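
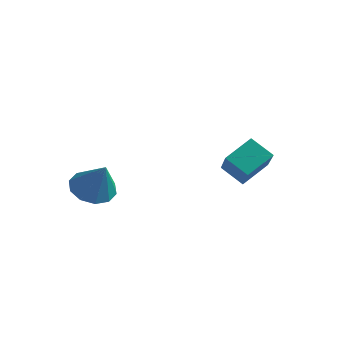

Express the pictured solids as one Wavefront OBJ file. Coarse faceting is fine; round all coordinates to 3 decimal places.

v -2.054 -1.121 0.997
v -1.305 -0.488 0.62
v -1.046 -1.379 2.563
v -1.728 -0.124 0.952
v -2.275 -0.14 1.301
v -2.737 -0.531 1.534
v -2.938 -1.148 1.562
v -2.802 -1.753 1.374
v -2.38 -2.118 1.042
v -1.833 -2.101 0.693
v -1.37 -1.71 0.46
v -1.169 -1.094 0.432
v 2.412 3.225 1.013
v 1.4 3.017 1.751
v 2.752 4.463 1.828
v 1.739 4.255 2.566
v 3.641 2.005 2.354
v 2.628 1.797 3.092
v 3.98 3.243 3.169
v 2.968 3.035 3.907
f 2 1 4
f 2 4 3
f 4 1 5
f 4 5 3
f 5 1 6
f 5 6 3
f 6 1 7
f 6 7 3
f 7 1 8
f 7 8 3
f 8 1 9
f 8 9 3
f 9 1 10
f 9 10 3
f 10 1 11
f 10 11 3
f 11 1 12
f 11 12 3
f 12 1 2
f 12 2 3
f 14 16 13
f 17 14 13
f 13 16 15
f 15 17 13
f 14 20 16
f 18 14 17
f 18 20 14
f 16 20 15
f 19 17 15
f 15 20 19
f 19 18 17
f 20 18 19



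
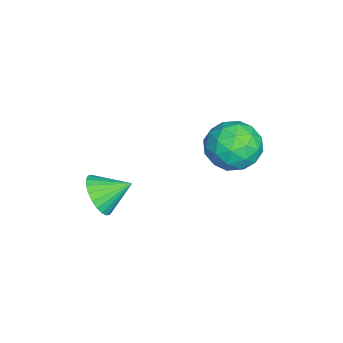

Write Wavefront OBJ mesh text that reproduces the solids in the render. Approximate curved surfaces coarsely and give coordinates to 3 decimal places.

v 2.812 -3.877 -3.141
v 3.429 -4.143 -2.497
v 2.628 -2.703 -2.479
v 3.644 -3.975 -2.736
v 3.732 -3.791 -3.037
v 3.68 -3.621 -3.353
v 3.497 -3.49 -3.637
v 3.208 -3.418 -3.846
v 2.86 -3.416 -3.947
v 2.504 -3.483 -3.925
v 2.195 -3.611 -3.784
v 1.98 -3.779 -3.545
v 1.892 -3.963 -3.245
v 1.943 -4.133 -2.928
v 2.127 -4.264 -2.644
v 2.415 -4.336 -2.436
v 2.764 -4.339 -2.335
v 3.12 -4.271 -2.356
v -0.95 1.149 -2.451
v 0.063 1.74 -2.341
v -0.043 -0.48 -2.059
v 0.97 0.111 -1.949
v 0.116 0.252 -1.151
v -0.445 1.259 -1.393
v 0.465 0.001 -3.007
v -0.096 1.008 -3.249
v 0.937 1.03 -2.684
v 0.721 1.186 -1.537
v -0.701 0.074 -2.863
v -0.917 0.23 -1.716
v -0.523 1.588 -2.43
v 0.543 -0.328 -1.97
v 0.041 -0.244 -1.501
v 0.636 0.103 -1.436
v -0.822 1.305 -1.873
v -0.227 1.652 -1.808
v -0.195 0.778 -1.109
v 0.247 -0.392 -2.592
v 0.842 -0.045 -2.527
v -0.616 1.157 -2.964
v -0.021 1.504 -2.899
v 0.215 0.482 -3.291
v 0.586 1.518 -2.567
v 1.119 0.56 -2.337
v 0.823 0.495 -2.959
v 0.493 1.087 -3.101
v 0.459 1.609 -1.893
v 0.992 0.651 -1.663
v 0.49 0.735 -1.194
v 0.161 1.326 -1.336
v 0.973 1.192 -2.095
v -0.972 0.609 -2.737
v -0.439 -0.349 -2.507
v -0.141 -0.066 -3.064
v -0.47 0.525 -3.206
v -1.099 0.7 -2.063
v -0.566 -0.258 -1.833
v -0.473 0.173 -1.299
v -0.803 0.765 -1.441
v -0.953 0.068 -2.305
f 2 1 4
f 2 4 3
f 4 1 5
f 4 5 3
f 5 1 6
f 5 6 3
f 6 1 7
f 6 7 3
f 7 1 8
f 7 8 3
f 8 1 9
f 8 9 3
f 9 1 10
f 9 10 3
f 10 1 11
f 10 11 3
f 11 1 12
f 11 12 3
f 12 1 13
f 12 13 3
f 13 1 14
f 13 14 3
f 14 1 15
f 14 15 3
f 15 1 16
f 15 16 3
f 16 1 17
f 16 17 3
f 17 1 18
f 17 18 3
f 18 1 2
f 18 2 3
f 19 56 35
f 56 30 59
f 35 59 24
f 56 59 35
f 19 35 31
f 35 24 36
f 31 36 20
f 35 36 31
f 19 31 40
f 31 20 41
f 40 41 26
f 31 41 40
f 19 40 52
f 40 26 55
f 52 55 29
f 40 55 52
f 19 52 56
f 52 29 60
f 56 60 30
f 52 60 56
f 20 36 47
f 36 24 50
f 47 50 28
f 36 50 47
f 24 59 37
f 59 30 58
f 37 58 23
f 59 58 37
f 30 60 57
f 60 29 53
f 57 53 21
f 60 53 57
f 29 55 54
f 55 26 42
f 54 42 25
f 55 42 54
f 26 41 46
f 41 20 43
f 46 43 27
f 41 43 46
f 22 48 34
f 48 28 49
f 34 49 23
f 48 49 34
f 22 34 32
f 34 23 33
f 32 33 21
f 34 33 32
f 22 32 39
f 32 21 38
f 39 38 25
f 32 38 39
f 22 39 44
f 39 25 45
f 44 45 27
f 39 45 44
f 22 44 48
f 44 27 51
f 48 51 28
f 44 51 48
f 23 49 37
f 49 28 50
f 37 50 24
f 49 50 37
f 21 33 57
f 33 23 58
f 57 58 30
f 33 58 57
f 25 38 54
f 38 21 53
f 54 53 29
f 38 53 54
f 27 45 46
f 45 25 42
f 46 42 26
f 45 42 46
f 28 51 47
f 51 27 43
f 47 43 20
f 51 43 47



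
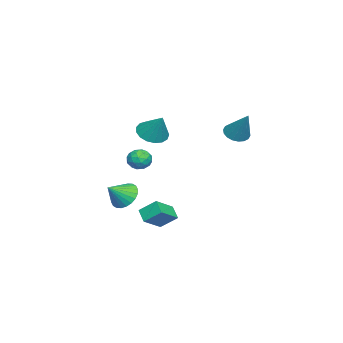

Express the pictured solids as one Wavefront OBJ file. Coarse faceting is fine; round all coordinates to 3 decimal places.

v -4.393 3.498 3.043
v -3.994 4.034 2.536
v -3.407 4.402 4.777
v -4.309 4.218 2.619
v -4.64 4.258 2.787
v -4.923 4.148 3.005
v -5.101 3.909 3.231
v -5.139 3.589 3.42
v -5.029 3.25 3.534
v -4.793 2.961 3.551
v -4.478 2.777 3.467
v -4.146 2.737 3.3
v -3.863 2.847 3.081
v -3.686 3.086 2.856
v -3.648 3.406 2.667
v -3.758 3.745 2.553
v -2.426 -1.22 1.286
v -1.734 -1.079 1.683
v -1.946 -2.361 0.857
v -1.254 -2.22 1.254
v -1.934 -2.373 1.667
v -2.23 -1.668 1.932
v -1.45 -1.772 0.608
v -1.746 -1.067 0.873
v -1.131 -1.42 1.264
v -1.43 -1.791 1.918
v -2.25 -1.649 0.622
v -2.549 -2.02 1.276
v -2.122 -1.049 1.522
v -1.558 -2.391 1.018
v -1.957 -2.481 1.261
v -1.551 -2.398 1.494
v -2.414 -1.396 1.668
v -2.007 -1.312 1.902
v -2.124 -2.073 1.892
v -1.673 -2.128 0.638
v -1.266 -2.044 0.872
v -2.129 -1.042 1.046
v -1.723 -0.959 1.279
v -1.556 -1.367 0.648
v -1.361 -1.166 1.509
v -1.079 -1.837 1.257
v -1.194 -1.574 0.877
v -1.368 -1.159 1.033
v -1.537 -1.385 1.893
v -1.255 -2.056 1.641
v -1.654 -2.146 1.884
v -1.828 -1.731 2.04
v -1.182 -1.585 1.647
v -2.425 -1.384 0.899
v -2.143 -2.055 0.647
v -1.852 -1.709 0.5
v -2.026 -1.294 0.656
v -2.601 -1.603 1.283
v -2.319 -2.274 1.031
v -2.312 -2.281 1.507
v -2.486 -1.866 1.663
v -2.498 -1.855 0.893
v -3.908 -1.506 2.805
v -2.967 -1.595 2.372
v -3.152 -0.674 4.275
v -3.132 -1.155 2.208
v -3.476 -0.796 2.181
v -3.918 -0.599 2.297
v -4.358 -0.61 2.529
v -4.695 -0.827 2.825
v -4.851 -1.199 3.116
v -4.792 -1.641 3.336
v -4.529 -2.053 3.435
v -4.125 -2.339 3.389
v -3.67 -2.435 3.21
v -3.27 -2.318 2.938
v -3.016 -2.015 2.635
v 1.152 -1.741 -0.577
v 1.865 -1.721 -1.277
v 2.068 -2.459 0.337
v 1.937 -1.388 -1.087
v 1.888 -1.109 -0.819
v 1.728 -0.926 -0.514
v 1.48 -0.867 -0.218
v 1.182 -0.941 0.022
v 0.879 -1.136 0.172
v 0.618 -1.424 0.207
v 0.438 -1.76 0.124
v 0.367 -2.093 -0.067
v 0.415 -2.372 -0.335
v 0.576 -2.556 -0.64
v 0.824 -2.615 -0.935
v 1.122 -2.541 -1.176
v 1.424 -2.345 -1.325
v 1.685 -2.057 -1.361
v 2.605 0.485 -1.371
v 2.575 1.481 -0.584
v 3.233 0.954 -1.942
v 3.203 1.951 -1.155
v 3.817 -0.131 -0.545
v 3.787 0.866 0.242
v 4.445 0.339 -1.116
v 4.415 1.335 -0.329
f 2 1 4
f 2 4 3
f 4 1 5
f 4 5 3
f 5 1 6
f 5 6 3
f 6 1 7
f 6 7 3
f 7 1 8
f 7 8 3
f 8 1 9
f 8 9 3
f 9 1 10
f 9 10 3
f 10 1 11
f 10 11 3
f 11 1 12
f 11 12 3
f 12 1 13
f 12 13 3
f 13 1 14
f 13 14 3
f 14 1 15
f 14 15 3
f 15 1 16
f 15 16 3
f 16 1 2
f 16 2 3
f 17 54 33
f 54 28 57
f 33 57 22
f 54 57 33
f 17 33 29
f 33 22 34
f 29 34 18
f 33 34 29
f 17 29 38
f 29 18 39
f 38 39 24
f 29 39 38
f 17 38 50
f 38 24 53
f 50 53 27
f 38 53 50
f 17 50 54
f 50 27 58
f 54 58 28
f 50 58 54
f 18 34 45
f 34 22 48
f 45 48 26
f 34 48 45
f 22 57 35
f 57 28 56
f 35 56 21
f 57 56 35
f 28 58 55
f 58 27 51
f 55 51 19
f 58 51 55
f 27 53 52
f 53 24 40
f 52 40 23
f 53 40 52
f 24 39 44
f 39 18 41
f 44 41 25
f 39 41 44
f 20 46 32
f 46 26 47
f 32 47 21
f 46 47 32
f 20 32 30
f 32 21 31
f 30 31 19
f 32 31 30
f 20 30 37
f 30 19 36
f 37 36 23
f 30 36 37
f 20 37 42
f 37 23 43
f 42 43 25
f 37 43 42
f 20 42 46
f 42 25 49
f 46 49 26
f 42 49 46
f 21 47 35
f 47 26 48
f 35 48 22
f 47 48 35
f 19 31 55
f 31 21 56
f 55 56 28
f 31 56 55
f 23 36 52
f 36 19 51
f 52 51 27
f 36 51 52
f 25 43 44
f 43 23 40
f 44 40 24
f 43 40 44
f 26 49 45
f 49 25 41
f 45 41 18
f 49 41 45
f 60 59 62
f 60 62 61
f 62 59 63
f 62 63 61
f 63 59 64
f 63 64 61
f 64 59 65
f 64 65 61
f 65 59 66
f 65 66 61
f 66 59 67
f 66 67 61
f 67 59 68
f 67 68 61
f 68 59 69
f 68 69 61
f 69 59 70
f 69 70 61
f 70 59 71
f 70 71 61
f 71 59 72
f 71 72 61
f 72 59 73
f 72 73 61
f 73 59 60
f 73 60 61
f 75 74 77
f 75 77 76
f 77 74 78
f 77 78 76
f 78 74 79
f 78 79 76
f 79 74 80
f 79 80 76
f 80 74 81
f 80 81 76
f 81 74 82
f 81 82 76
f 82 74 83
f 82 83 76
f 83 74 84
f 83 84 76
f 84 74 85
f 84 85 76
f 85 74 86
f 85 86 76
f 86 74 87
f 86 87 76
f 87 74 88
f 87 88 76
f 88 74 89
f 88 89 76
f 89 74 90
f 89 90 76
f 90 74 91
f 90 91 76
f 91 74 75
f 91 75 76
f 93 95 92
f 96 93 92
f 92 95 94
f 94 96 92
f 93 99 95
f 97 93 96
f 97 99 93
f 95 99 94
f 98 96 94
f 94 99 98
f 98 97 96
f 99 97 98



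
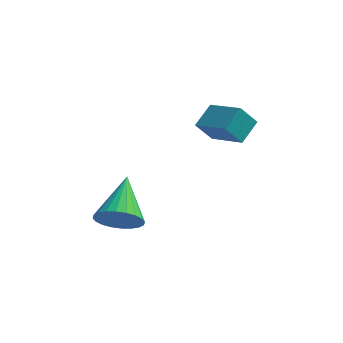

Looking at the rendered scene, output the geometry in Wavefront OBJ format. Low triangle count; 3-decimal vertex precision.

v 3.4 2.712 3.017
v 3.787 3.646 3.545
v 2.103 3.625 2.352
v 2.489 4.558 2.88
v 3.991 2.942 2.18
v 4.377 3.875 2.708
v 2.693 3.854 1.515
v 3.08 4.788 2.043
v -0.317 1.435 -1.79
v 0.048 1.87 -2.589
v -0.443 3.345 -0.81
v -0.327 1.883 -2.662
v -0.7 1.827 -2.603
v -1.015 1.712 -2.419
v -1.224 1.555 -2.14
v -1.295 1.38 -1.808
v -1.217 1.213 -1.473
v -1.001 1.08 -1.186
v -0.682 1.001 -0.992
v -0.307 0.988 -0.918
v 0.067 1.044 -0.978
v 0.382 1.159 -1.161
v 0.591 1.316 -1.441
v 0.662 1.491 -1.773
v 0.583 1.658 -2.108
v 0.368 1.791 -2.395
f 2 4 1
f 5 2 1
f 1 4 3
f 3 5 1
f 2 8 4
f 6 2 5
f 6 8 2
f 4 8 3
f 7 5 3
f 3 8 7
f 7 6 5
f 8 6 7
f 10 9 12
f 10 12 11
f 12 9 13
f 12 13 11
f 13 9 14
f 13 14 11
f 14 9 15
f 14 15 11
f 15 9 16
f 15 16 11
f 16 9 17
f 16 17 11
f 17 9 18
f 17 18 11
f 18 9 19
f 18 19 11
f 19 9 20
f 19 20 11
f 20 9 21
f 20 21 11
f 21 9 22
f 21 22 11
f 22 9 23
f 22 23 11
f 23 9 24
f 23 24 11
f 24 9 25
f 24 25 11
f 25 9 26
f 25 26 11
f 26 9 10
f 26 10 11



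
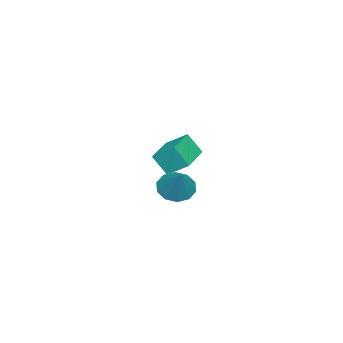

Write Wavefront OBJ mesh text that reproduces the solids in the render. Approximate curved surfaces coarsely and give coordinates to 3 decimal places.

v 1.604 3.697 0.017
v 2.24 3.488 -0.384
v 2.456 4.203 1.103
v 2.128 3.94 -0.507
v 1.816 4.3 -0.43
v 1.423 4.429 -0.182
v 1.1 4.279 0.142
v 0.969 3.906 0.418
v 1.08 3.454 0.541
v 1.392 3.094 0.464
v 1.785 2.965 0.216
v 2.108 3.115 -0.108
v -4.063 1.071 -0.381
v -4.103 2.005 0.255
v -4.105 1.706 -1.315
v -4.145 2.639 -0.679
v -2.275 1.161 -0.401
v -2.315 2.094 0.235
v -2.317 1.795 -1.335
v -2.357 2.729 -0.699
f 2 1 4
f 2 4 3
f 4 1 5
f 4 5 3
f 5 1 6
f 5 6 3
f 6 1 7
f 6 7 3
f 7 1 8
f 7 8 3
f 8 1 9
f 8 9 3
f 9 1 10
f 9 10 3
f 10 1 11
f 10 11 3
f 11 1 12
f 11 12 3
f 12 1 2
f 12 2 3
f 14 16 13
f 17 14 13
f 13 16 15
f 15 17 13
f 14 20 16
f 18 14 17
f 18 20 14
f 16 20 15
f 19 17 15
f 15 20 19
f 19 18 17
f 20 18 19



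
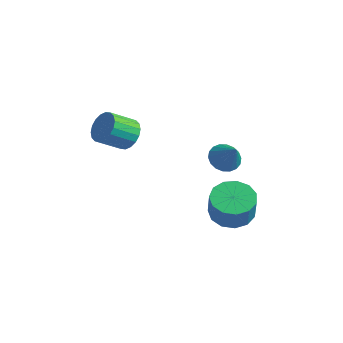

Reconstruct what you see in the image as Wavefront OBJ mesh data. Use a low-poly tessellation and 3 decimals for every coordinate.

v 0.774 -0.251 2.153
v 1.372 0.148 1.78
v 1.666 -0.529 3.287
v 1.209 0.407 1.971
v 0.961 0.536 2.198
v 0.675 0.508 2.416
v 0.409 0.33 2.582
v 0.215 0.037 2.663
v 0.132 -0.313 2.643
v 0.176 -0.651 2.525
v 0.338 -0.91 2.334
v 0.587 -1.038 2.107
v 0.873 -1.011 1.889
v 1.139 -0.833 1.723
v 1.333 -0.54 1.642
v 1.416 -0.19 1.663
v -3.406 -2.177 2.841
v -3.047 -2.776 2.306
v -3.615 -3.882 3.163
v -3.974 -3.283 3.699
v -2.765 -2.716 2.571
v -3.333 -3.822 3.428
v -2.61 -2.549 2.889
v -3.178 -3.655 3.746
v -2.612 -2.308 3.198
v -3.18 -3.414 4.055
v -2.772 -2.041 3.437
v -3.34 -3.147 4.294
v -3.057 -1.802 3.557
v -3.625 -2.908 4.414
v -3.412 -1.636 3.536
v -3.98 -2.742 4.393
v -3.765 -1.578 3.377
v -4.333 -2.684 4.234
v -4.047 -1.638 3.112
v -4.615 -2.744 3.969
v -4.202 -1.805 2.794
v -4.77 -2.911 3.651
v -4.2 -2.046 2.485
v -4.768 -3.152 3.342
v -4.04 -2.313 2.246
v -4.608 -3.419 3.103
v -3.755 -2.552 2.126
v -4.323 -3.658 2.983
v -3.4 -2.718 2.147
v -3.968 -3.824 3.004
v 1.497 -0.569 -1.053
v 2.124 0.332 -0.983
v 2.49 -0.03 0.383
v 1.863 -0.931 0.313
v 1.559 0.497 -0.788
v 1.925 0.135 0.579
v 0.974 0.323 -0.677
v 1.341 -0.039 0.689
v 0.556 -0.134 -0.685
v 0.922 -0.496 0.681
v 0.436 -0.729 -0.811
v 0.802 -1.091 0.555
v 0.653 -1.274 -1.013
v 1.019 -1.635 0.353
v 1.138 -1.594 -1.228
v 1.504 -1.956 0.138
v 1.737 -1.589 -1.388
v 2.103 -1.951 -0.021
v 2.259 -1.261 -1.441
v 2.626 -1.622 -0.075
v 2.54 -0.712 -1.371
v 2.907 -1.074 -0.005
v 2.489 -0.119 -1.2
v 2.856 -0.48 0.166
f 2 1 4
f 2 4 3
f 4 1 5
f 4 5 3
f 5 1 6
f 5 6 3
f 6 1 7
f 6 7 3
f 7 1 8
f 7 8 3
f 8 1 9
f 8 9 3
f 9 1 10
f 9 10 3
f 10 1 11
f 10 11 3
f 11 1 12
f 11 12 3
f 12 1 13
f 12 13 3
f 13 1 14
f 13 14 3
f 14 1 15
f 14 15 3
f 15 1 16
f 15 16 3
f 16 1 2
f 16 2 3
f 18 17 21
f 18 21 19
f 19 21 22
f 19 22 20
f 21 17 23
f 21 23 22
f 22 23 24
f 22 24 20
f 23 17 25
f 23 25 24
f 24 25 26
f 24 26 20
f 25 17 27
f 25 27 26
f 26 27 28
f 26 28 20
f 27 17 29
f 27 29 28
f 28 29 30
f 28 30 20
f 29 17 31
f 29 31 30
f 30 31 32
f 30 32 20
f 31 17 33
f 31 33 32
f 32 33 34
f 32 34 20
f 33 17 35
f 33 35 34
f 34 35 36
f 34 36 20
f 35 17 37
f 35 37 36
f 36 37 38
f 36 38 20
f 37 17 39
f 37 39 38
f 38 39 40
f 38 40 20
f 39 17 41
f 39 41 40
f 40 41 42
f 40 42 20
f 41 17 43
f 41 43 42
f 42 43 44
f 42 44 20
f 43 17 45
f 43 45 44
f 44 45 46
f 44 46 20
f 45 17 18
f 45 18 46
f 46 18 19
f 46 19 20
f 48 47 51
f 48 51 49
f 49 51 52
f 49 52 50
f 51 47 53
f 51 53 52
f 52 53 54
f 52 54 50
f 53 47 55
f 53 55 54
f 54 55 56
f 54 56 50
f 55 47 57
f 55 57 56
f 56 57 58
f 56 58 50
f 57 47 59
f 57 59 58
f 58 59 60
f 58 60 50
f 59 47 61
f 59 61 60
f 60 61 62
f 60 62 50
f 61 47 63
f 61 63 62
f 62 63 64
f 62 64 50
f 63 47 65
f 63 65 64
f 64 65 66
f 64 66 50
f 65 47 67
f 65 67 66
f 66 67 68
f 66 68 50
f 67 47 69
f 67 69 68
f 68 69 70
f 68 70 50
f 69 47 48
f 69 48 70
f 70 48 49
f 70 49 50



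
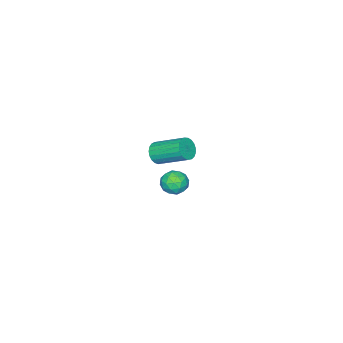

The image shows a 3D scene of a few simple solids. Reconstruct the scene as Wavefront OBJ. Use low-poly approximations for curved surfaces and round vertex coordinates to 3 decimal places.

v 0.227 -1.614 -1.612
v 0.69 -2.133 -1.723
v -0.53 -2.147 -2.277
v -0.067 -2.666 -2.388
v -0.357 -2.583 -1.751
v 0.111 -2.254 -1.34
v 0.049 -2.026 -2.66
v 0.517 -1.697 -2.249
v 0.58 -2.388 -2.371
v 0.33 -2.732 -1.81
v -0.17 -1.548 -2.19
v -0.42 -1.892 -1.629
v 0.525 -1.827 -1.609
v -0.365 -2.453 -2.391
v -0.535 -2.405 -2.017
v -0.263 -2.71 -2.082
v 0.185 -1.898 -1.384
v 0.457 -2.203 -1.45
v -0.158 -2.467 -1.466
v -0.297 -2.077 -2.55
v -0.025 -2.382 -2.616
v 0.423 -1.57 -1.918
v 0.695 -1.875 -1.983
v 0.318 -1.813 -2.534
v 0.733 -2.281 -2.055
v 0.288 -2.595 -2.446
v 0.356 -2.219 -2.606
v 0.631 -2.025 -2.364
v 0.585 -2.484 -1.725
v 0.14 -2.797 -2.116
v -0.03 -2.748 -1.742
v 0.245 -2.555 -1.5
v 0.521 -2.633 -2.106
v 0.02 -1.483 -1.884
v -0.425 -1.796 -2.275
v -0.085 -1.725 -2.5
v 0.19 -1.532 -2.258
v -0.128 -1.685 -1.554
v -0.573 -1.999 -1.945
v -0.471 -2.255 -1.636
v -0.196 -2.061 -1.394
v -0.361 -1.647 -1.894
v 3.965 -0.011 3.341
v 4.241 -0.209 3.798
v 3.971 1.174 4.557
v 3.695 1.371 4.099
v 4.416 -0.107 3.675
v 4.146 1.275 4.434
v 4.513 0.011 3.494
v 4.243 1.394 4.253
v 4.516 0.126 3.287
v 4.246 1.508 4.046
v 4.423 0.217 3.089
v 4.153 1.599 3.848
v 4.251 0.268 2.934
v 3.981 1.65 3.693
v 4.029 0.271 2.849
v 3.759 1.653 3.608
v 3.797 0.225 2.85
v 3.527 1.608 3.609
v 3.593 0.139 2.935
v 3.323 1.521 3.694
v 3.454 0.026 3.091
v 3.184 1.409 3.85
v 3.403 -0.093 3.289
v 3.133 1.29 4.048
v 3.45 -0.198 3.497
v 3.179 1.185 4.256
v 3.585 -0.27 3.677
v 3.315 1.112 4.436
v 3.786 -0.298 3.799
v 3.516 1.084 4.558
v 4.018 -0.276 3.842
v 3.748 1.106 4.601
f 1 38 17
f 38 12 41
f 17 41 6
f 38 41 17
f 1 17 13
f 17 6 18
f 13 18 2
f 17 18 13
f 1 13 22
f 13 2 23
f 22 23 8
f 13 23 22
f 1 22 34
f 22 8 37
f 34 37 11
f 22 37 34
f 1 34 38
f 34 11 42
f 38 42 12
f 34 42 38
f 2 18 29
f 18 6 32
f 29 32 10
f 18 32 29
f 6 41 19
f 41 12 40
f 19 40 5
f 41 40 19
f 12 42 39
f 42 11 35
f 39 35 3
f 42 35 39
f 11 37 36
f 37 8 24
f 36 24 7
f 37 24 36
f 8 23 28
f 23 2 25
f 28 25 9
f 23 25 28
f 4 30 16
f 30 10 31
f 16 31 5
f 30 31 16
f 4 16 14
f 16 5 15
f 14 15 3
f 16 15 14
f 4 14 21
f 14 3 20
f 21 20 7
f 14 20 21
f 4 21 26
f 21 7 27
f 26 27 9
f 21 27 26
f 4 26 30
f 26 9 33
f 30 33 10
f 26 33 30
f 5 31 19
f 31 10 32
f 19 32 6
f 31 32 19
f 3 15 39
f 15 5 40
f 39 40 12
f 15 40 39
f 7 20 36
f 20 3 35
f 36 35 11
f 20 35 36
f 9 27 28
f 27 7 24
f 28 24 8
f 27 24 28
f 10 33 29
f 33 9 25
f 29 25 2
f 33 25 29
f 44 43 47
f 44 47 45
f 45 47 48
f 45 48 46
f 47 43 49
f 47 49 48
f 48 49 50
f 48 50 46
f 49 43 51
f 49 51 50
f 50 51 52
f 50 52 46
f 51 43 53
f 51 53 52
f 52 53 54
f 52 54 46
f 53 43 55
f 53 55 54
f 54 55 56
f 54 56 46
f 55 43 57
f 55 57 56
f 56 57 58
f 56 58 46
f 57 43 59
f 57 59 58
f 58 59 60
f 58 60 46
f 59 43 61
f 59 61 60
f 60 61 62
f 60 62 46
f 61 43 63
f 61 63 62
f 62 63 64
f 62 64 46
f 63 43 65
f 63 65 64
f 64 65 66
f 64 66 46
f 65 43 67
f 65 67 66
f 66 67 68
f 66 68 46
f 67 43 69
f 67 69 68
f 68 69 70
f 68 70 46
f 69 43 71
f 69 71 70
f 70 71 72
f 70 72 46
f 71 43 73
f 71 73 72
f 72 73 74
f 72 74 46
f 73 43 44
f 73 44 74
f 74 44 45
f 74 45 46



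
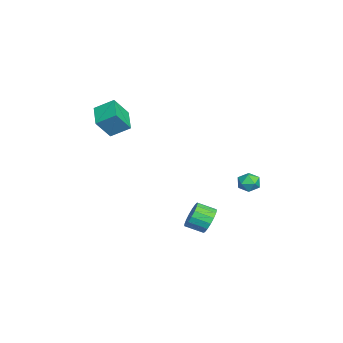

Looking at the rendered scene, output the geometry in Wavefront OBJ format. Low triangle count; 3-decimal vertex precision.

v 2.214 3.83 -0.825
v 2.592 4.343 -0.894
v 2.748 3.337 -1.566
v 3.126 3.85 -1.635
v 3.158 3.497 -1.1
v 2.828 3.802 -0.642
v 2.512 3.878 -1.818
v 2.182 4.183 -1.36
v 2.777 4.373 -1.507
v 3.176 4.138 -1.063
v 2.164 3.542 -1.397
v 2.563 3.307 -0.953
v 0.877 -3.777 2.805
v 0.92 -2.774 3.407
v 0.409 -3.116 1.738
v 0.452 -2.113 2.339
v 2.188 -3.567 2.361
v 2.231 -2.564 2.962
v 1.72 -2.906 1.293
v 1.763 -1.903 1.895
v 2.786 1.996 -3.906
v 3.11 1.689 -4.558
v 3.057 0.757 -4.146
v 2.734 1.064 -3.494
v 3.407 1.769 -4.339
v 3.354 0.838 -3.927
v 3.562 1.901 -4.02
v 3.51 0.97 -3.608
v 3.54 2.055 -3.676
v 3.487 1.123 -3.263
v 3.345 2.195 -3.384
v 3.292 1.264 -2.972
v 3.021 2.29 -3.211
v 2.969 1.358 -2.799
v 2.645 2.317 -3.198
v 2.592 1.385 -2.786
v 2.3 2.271 -3.347
v 2.247 1.339 -2.935
v 2.067 2.161 -3.624
v 2.014 1.23 -3.212
v 1.999 2.014 -3.966
v 1.946 1.082 -3.554
v 2.111 1.863 -4.294
v 2.058 0.931 -3.882
v 2.378 1.742 -4.533
v 2.325 0.81 -4.121
v 2.739 1.679 -4.628
v 2.686 0.747 -4.216
f 1 12 6
f 1 6 2
f 1 2 8
f 1 8 11
f 1 11 12
f 2 6 10
f 6 12 5
f 12 11 3
f 11 8 7
f 8 2 9
f 4 10 5
f 4 5 3
f 4 3 7
f 4 7 9
f 4 9 10
f 5 10 6
f 3 5 12
f 7 3 11
f 9 7 8
f 10 9 2
f 14 16 13
f 17 14 13
f 13 16 15
f 15 17 13
f 14 20 16
f 18 14 17
f 18 20 14
f 16 20 15
f 19 17 15
f 15 20 19
f 19 18 17
f 20 18 19
f 22 21 25
f 22 25 23
f 23 25 26
f 23 26 24
f 25 21 27
f 25 27 26
f 26 27 28
f 26 28 24
f 27 21 29
f 27 29 28
f 28 29 30
f 28 30 24
f 29 21 31
f 29 31 30
f 30 31 32
f 30 32 24
f 31 21 33
f 31 33 32
f 32 33 34
f 32 34 24
f 33 21 35
f 33 35 34
f 34 35 36
f 34 36 24
f 35 21 37
f 35 37 36
f 36 37 38
f 36 38 24
f 37 21 39
f 37 39 38
f 38 39 40
f 38 40 24
f 39 21 41
f 39 41 40
f 40 41 42
f 40 42 24
f 41 21 43
f 41 43 42
f 42 43 44
f 42 44 24
f 43 21 45
f 43 45 44
f 44 45 46
f 44 46 24
f 45 21 47
f 45 47 46
f 46 47 48
f 46 48 24
f 47 21 22
f 47 22 48
f 48 22 23
f 48 23 24



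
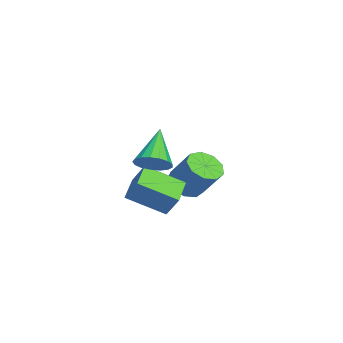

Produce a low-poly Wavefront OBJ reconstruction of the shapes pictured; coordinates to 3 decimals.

v 3.762 1.178 -1.86
v 3.701 -0.309 -1.059
v 2.592 1.41 -1.519
v 2.531 -0.077 -0.718
v 4.109 1.637 -0.982
v 4.048 0.15 -0.181
v 2.939 1.869 -0.641
v 2.878 0.382 0.16
v -1.366 1.811 -2.729
v -0.725 1.299 -2.732
v -0.114 2.057 -1.475
v -0.754 2.569 -1.471
v -0.616 1.746 -3.054
v -0.004 2.503 -1.797
v -0.858 2.222 -3.224
v -0.246 2.98 -1.967
v -1.337 2.507 -3.162
v -0.726 3.264 -1.905
v -1.83 2.466 -2.897
v -1.218 3.223 -1.64
v -2.106 2.118 -2.554
v -1.494 2.876 -1.297
v -2.035 1.627 -2.292
v -1.424 2.385 -1.035
v -1.651 1.222 -2.235
v -1.04 1.98 -0.978
v -1.134 1.093 -2.408
v -0.522 1.85 -1.151
v 3.518 0.694 0.559
v 4.002 0.959 1.037
v 2.222 0.926 1.741
v 3.893 1.241 0.862
v 3.699 1.398 0.618
v 3.463 1.394 0.36
v 3.24 1.229 0.148
v 3.08 0.942 0.03
v 3.021 0.597 0.033
v 3.076 0.275 0.156
v 3.232 0.049 0.372
v 3.453 -0.03 0.63
v 3.69 0.057 0.872
v 3.887 0.29 1.042
v 4 0.615 1.102
f 2 4 1
f 5 2 1
f 1 4 3
f 3 5 1
f 2 8 4
f 6 2 5
f 6 8 2
f 4 8 3
f 7 5 3
f 3 8 7
f 7 6 5
f 8 6 7
f 10 9 13
f 10 13 11
f 11 13 14
f 11 14 12
f 13 9 15
f 13 15 14
f 14 15 16
f 14 16 12
f 15 9 17
f 15 17 16
f 16 17 18
f 16 18 12
f 17 9 19
f 17 19 18
f 18 19 20
f 18 20 12
f 19 9 21
f 19 21 20
f 20 21 22
f 20 22 12
f 21 9 23
f 21 23 22
f 22 23 24
f 22 24 12
f 23 9 25
f 23 25 24
f 24 25 26
f 24 26 12
f 25 9 27
f 25 27 26
f 26 27 28
f 26 28 12
f 27 9 10
f 27 10 28
f 28 10 11
f 28 11 12
f 30 29 32
f 30 32 31
f 32 29 33
f 32 33 31
f 33 29 34
f 33 34 31
f 34 29 35
f 34 35 31
f 35 29 36
f 35 36 31
f 36 29 37
f 36 37 31
f 37 29 38
f 37 38 31
f 38 29 39
f 38 39 31
f 39 29 40
f 39 40 31
f 40 29 41
f 40 41 31
f 41 29 42
f 41 42 31
f 42 29 43
f 42 43 31
f 43 29 30
f 43 30 31



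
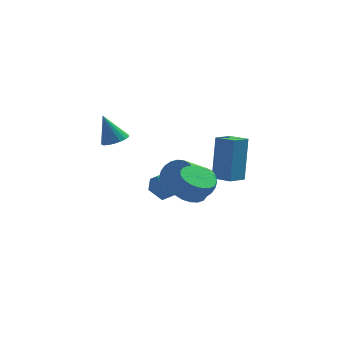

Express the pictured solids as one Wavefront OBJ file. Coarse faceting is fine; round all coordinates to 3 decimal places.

v -1.608 2.09 -2.124
v -1.149 2.644 -1.755
v -1.091 1.156 -1.365
v -0.632 1.71 -0.996
v -1.433 1.709 -0.883
v -1.753 2.286 -1.352
v -0.487 1.514 -1.768
v -0.807 2.091 -2.237
v -0.456 2.289 -1.534
v -1.041 2.409 -0.988
v -1.199 1.391 -2.132
v -1.784 1.511 -1.586
v -2.931 -1.729 3.088
v -2.49 -1.341 3.207
v -3.429 -1.551 4.352
v -2.682 -1.184 3.109
v -2.924 -1.134 3.007
v -3.167 -1.203 2.921
v -3.364 -1.376 2.868
v -3.475 -1.619 2.859
v -3.478 -1.883 2.895
v -3.373 -2.117 2.969
v -3.181 -2.274 3.067
v -2.939 -2.323 3.169
v -2.695 -2.255 3.255
v -2.499 -2.082 3.308
v -2.388 -1.839 3.317
v -2.385 -1.575 3.281
v 0.423 -0.197 -0.191
v 0.933 -0.027 0.442
v 0.007 -1.134 1.484
v -0.503 -1.303 0.851
v 0.705 0.2 0.481
v -0.221 -0.907 1.523
v 0.435 0.367 0.418
v -0.491 -0.74 1.46
v 0.163 0.448 0.262
v -0.763 -0.659 1.305
v -0.07 0.431 0.038
v -0.996 -0.676 1.08
v -0.227 0.318 -0.222
v -1.153 -0.788 0.82
v -0.286 0.127 -0.477
v -1.212 -0.98 0.565
v -0.236 -0.113 -0.688
v -1.162 -1.22 0.354
v -0.087 -0.366 -0.824
v -1.013 -1.473 0.218
v 0.141 -0.593 -0.863
v -0.785 -1.7 0.179
v 0.411 -0.76 -0.8
v -0.515 -1.867 0.242
v 0.683 -0.841 -0.645
v -0.243 -1.948 0.398
v 0.916 -0.824 -0.42
v -0.01 -1.931 0.622
v 1.073 -0.712 -0.16
v 0.147 -1.818 0.882
v 1.132 -0.52 0.095
v 0.206 -1.627 1.137
v 1.082 -0.28 0.306
v 0.156 -1.387 1.348
v 0.898 0.813 -0.434
v 1.033 1.485 1.636
v 1.498 1.55 -0.712
v 1.633 2.222 1.357
v 1.667 0.238 -0.297
v 1.802 0.91 1.772
v 2.267 0.975 -0.576
v 2.402 1.647 1.494
v 0.033 -3.236 1.031
v 0.741 -3.232 0.728
v 1.135 -3.441 1.645
v 0.427 -3.444 1.949
v 0.696 -2.905 0.821
v 1.09 -3.114 1.739
v 0.52 -2.644 0.956
v 0.914 -2.853 1.874
v 0.248 -2.5 1.106
v 0.642 -2.709 2.024
v -0.067 -2.502 1.241
v 0.327 -2.71 2.159
v -0.362 -2.649 1.335
v 0.032 -2.857 2.252
v -0.579 -2.912 1.368
v -0.185 -3.12 2.285
v -0.675 -3.239 1.335
v -0.281 -3.448 2.252
v -0.63 -3.566 1.241
v -0.236 -3.775 2.159
v -0.454 -3.827 1.106
v -0.06 -4.036 2.024
v -0.182 -3.971 0.956
v 0.212 -4.18 1.874
v 0.133 -3.97 0.821
v 0.527 -4.178 1.739
v 0.428 -3.823 0.728
v 0.822 -4.031 1.645
v 0.645 -3.56 0.695
v 1.039 -3.768 1.612
f 1 12 6
f 1 6 2
f 1 2 8
f 1 8 11
f 1 11 12
f 2 6 10
f 6 12 5
f 12 11 3
f 11 8 7
f 8 2 9
f 4 10 5
f 4 5 3
f 4 3 7
f 4 7 9
f 4 9 10
f 5 10 6
f 3 5 12
f 7 3 11
f 9 7 8
f 10 9 2
f 14 13 16
f 14 16 15
f 16 13 17
f 16 17 15
f 17 13 18
f 17 18 15
f 18 13 19
f 18 19 15
f 19 13 20
f 19 20 15
f 20 13 21
f 20 21 15
f 21 13 22
f 21 22 15
f 22 13 23
f 22 23 15
f 23 13 24
f 23 24 15
f 24 13 25
f 24 25 15
f 25 13 26
f 25 26 15
f 26 13 27
f 26 27 15
f 27 13 28
f 27 28 15
f 28 13 14
f 28 14 15
f 30 29 33
f 30 33 31
f 31 33 34
f 31 34 32
f 33 29 35
f 33 35 34
f 34 35 36
f 34 36 32
f 35 29 37
f 35 37 36
f 36 37 38
f 36 38 32
f 37 29 39
f 37 39 38
f 38 39 40
f 38 40 32
f 39 29 41
f 39 41 40
f 40 41 42
f 40 42 32
f 41 29 43
f 41 43 42
f 42 43 44
f 42 44 32
f 43 29 45
f 43 45 44
f 44 45 46
f 44 46 32
f 45 29 47
f 45 47 46
f 46 47 48
f 46 48 32
f 47 29 49
f 47 49 48
f 48 49 50
f 48 50 32
f 49 29 51
f 49 51 50
f 50 51 52
f 50 52 32
f 51 29 53
f 51 53 52
f 52 53 54
f 52 54 32
f 53 29 55
f 53 55 54
f 54 55 56
f 54 56 32
f 55 29 57
f 55 57 56
f 56 57 58
f 56 58 32
f 57 29 59
f 57 59 58
f 58 59 60
f 58 60 32
f 59 29 61
f 59 61 60
f 60 61 62
f 60 62 32
f 61 29 30
f 61 30 62
f 62 30 31
f 62 31 32
f 64 66 63
f 67 64 63
f 63 66 65
f 65 67 63
f 64 70 66
f 68 64 67
f 68 70 64
f 66 70 65
f 69 67 65
f 65 70 69
f 69 68 67
f 70 68 69
f 72 71 75
f 72 75 73
f 73 75 76
f 73 76 74
f 75 71 77
f 75 77 76
f 76 77 78
f 76 78 74
f 77 71 79
f 77 79 78
f 78 79 80
f 78 80 74
f 79 71 81
f 79 81 80
f 80 81 82
f 80 82 74
f 81 71 83
f 81 83 82
f 82 83 84
f 82 84 74
f 83 71 85
f 83 85 84
f 84 85 86
f 84 86 74
f 85 71 87
f 85 87 86
f 86 87 88
f 86 88 74
f 87 71 89
f 87 89 88
f 88 89 90
f 88 90 74
f 89 71 91
f 89 91 90
f 90 91 92
f 90 92 74
f 91 71 93
f 91 93 92
f 92 93 94
f 92 94 74
f 93 71 95
f 93 95 94
f 94 95 96
f 94 96 74
f 95 71 97
f 95 97 96
f 96 97 98
f 96 98 74
f 97 71 99
f 97 99 98
f 98 99 100
f 98 100 74
f 99 71 72
f 99 72 100
f 100 72 73
f 100 73 74



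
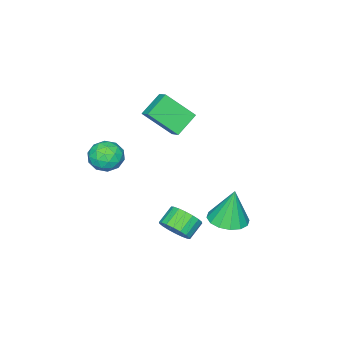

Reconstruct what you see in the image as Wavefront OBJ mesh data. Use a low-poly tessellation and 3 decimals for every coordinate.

v 0.135 -2.981 -0.289
v 0.611 -2.48 -1.024
v 1.549 -3.66 0.164
v 2.025 -3.159 -0.571
v 1.652 -2.658 0.222
v 0.778 -2.238 -0.058
v 1.382 -3.902 -0.802
v 0.508 -3.482 -1.082
v 1.382 -3.049 -1.341
v 1.549 -2.28 -0.709
v 0.611 -3.86 -0.151
v 0.778 -3.091 0.481
v 0.249 -2.671 -0.696
v 1.911 -3.469 -0.164
v 1.692 -3.175 0.302
v 1.972 -2.88 -0.13
v 0.347 -2.529 -0.129
v 0.627 -2.234 -0.561
v 1.238 -2.339 0.171
v 1.533 -3.906 -0.299
v 1.813 -3.611 -0.731
v 0.188 -3.26 -0.73
v 0.468 -2.965 -1.162
v 0.922 -3.801 -1.031
v 0.982 -2.711 -1.315
v 1.813 -3.11 -1.048
v 1.435 -3.547 -1.184
v 0.921 -3.3 -1.348
v 1.08 -2.259 -0.943
v 1.911 -2.658 -0.677
v 1.692 -2.363 -0.211
v 1.178 -2.117 -0.375
v 1.533 -2.593 -1.129
v 0.249 -3.482 -0.183
v 1.08 -3.881 0.083
v 0.982 -4.023 -0.485
v 0.468 -3.777 -0.649
v 0.347 -3.03 0.188
v 1.178 -3.429 0.455
v 1.239 -2.84 0.488
v 0.725 -2.593 0.324
v 0.627 -3.547 0.269
v 1.27 1.509 -3.823
v 1.76 1.847 -3.121
v 0.82 1.869 -2.476
v 0.33 1.531 -3.177
v 1.634 2.185 -3.316
v 0.695 2.207 -2.67
v 1.436 2.389 -3.611
v 0.497 2.411 -2.965
v 1.205 2.418 -3.948
v 0.266 2.44 -3.302
v 0.987 2.268 -4.26
v 0.048 2.29 -3.614
v 0.825 1.967 -4.485
v -0.114 1.989 -3.84
v 0.751 1.576 -4.58
v -0.188 1.598 -3.934
v 0.78 1.171 -4.524
v -0.16 1.193 -3.879
v 0.905 0.833 -4.33
v -0.034 0.855 -3.684
v 1.103 0.629 -4.035
v 0.164 0.651 -3.389
v 1.334 0.6 -3.698
v 0.395 0.622 -3.052
v 1.552 0.75 -3.386
v 0.613 0.772 -2.74
v 1.714 1.051 -3.16
v 0.775 1.073 -2.515
v 1.788 1.442 -3.066
v 0.849 1.464 -2.42
v -0.721 3.31 -3.242
v 0.005 2.529 -3.076
v -0.959 3.53 -1.178
v 0.303 3.002 -3.092
v 0.326 3.557 -3.148
v 0.069 4.047 -3.23
v -0.4 4.339 -3.315
v -0.955 4.356 -3.38
v -1.447 4.092 -3.409
v -1.745 3.619 -3.393
v -1.768 3.063 -3.337
v -1.511 2.574 -3.255
v -1.042 2.282 -3.17
v -0.487 2.265 -3.104
v -3.055 -1.013 1.397
v -2.218 -2.299 2.831
v -2.726 -0.336 1.813
v -1.889 -1.622 3.247
v -1.771 -1.118 0.553
v -0.934 -2.404 1.987
v -1.442 -0.441 0.969
v -0.605 -1.727 2.403
f 1 38 17
f 38 12 41
f 17 41 6
f 38 41 17
f 1 17 13
f 17 6 18
f 13 18 2
f 17 18 13
f 1 13 22
f 13 2 23
f 22 23 8
f 13 23 22
f 1 22 34
f 22 8 37
f 34 37 11
f 22 37 34
f 1 34 38
f 34 11 42
f 38 42 12
f 34 42 38
f 2 18 29
f 18 6 32
f 29 32 10
f 18 32 29
f 6 41 19
f 41 12 40
f 19 40 5
f 41 40 19
f 12 42 39
f 42 11 35
f 39 35 3
f 42 35 39
f 11 37 36
f 37 8 24
f 36 24 7
f 37 24 36
f 8 23 28
f 23 2 25
f 28 25 9
f 23 25 28
f 4 30 16
f 30 10 31
f 16 31 5
f 30 31 16
f 4 16 14
f 16 5 15
f 14 15 3
f 16 15 14
f 4 14 21
f 14 3 20
f 21 20 7
f 14 20 21
f 4 21 26
f 21 7 27
f 26 27 9
f 21 27 26
f 4 26 30
f 26 9 33
f 30 33 10
f 26 33 30
f 5 31 19
f 31 10 32
f 19 32 6
f 31 32 19
f 3 15 39
f 15 5 40
f 39 40 12
f 15 40 39
f 7 20 36
f 20 3 35
f 36 35 11
f 20 35 36
f 9 27 28
f 27 7 24
f 28 24 8
f 27 24 28
f 10 33 29
f 33 9 25
f 29 25 2
f 33 25 29
f 44 43 47
f 44 47 45
f 45 47 48
f 45 48 46
f 47 43 49
f 47 49 48
f 48 49 50
f 48 50 46
f 49 43 51
f 49 51 50
f 50 51 52
f 50 52 46
f 51 43 53
f 51 53 52
f 52 53 54
f 52 54 46
f 53 43 55
f 53 55 54
f 54 55 56
f 54 56 46
f 55 43 57
f 55 57 56
f 56 57 58
f 56 58 46
f 57 43 59
f 57 59 58
f 58 59 60
f 58 60 46
f 59 43 61
f 59 61 60
f 60 61 62
f 60 62 46
f 61 43 63
f 61 63 62
f 62 63 64
f 62 64 46
f 63 43 65
f 63 65 64
f 64 65 66
f 64 66 46
f 65 43 67
f 65 67 66
f 66 67 68
f 66 68 46
f 67 43 69
f 67 69 68
f 68 69 70
f 68 70 46
f 69 43 71
f 69 71 70
f 70 71 72
f 70 72 46
f 71 43 44
f 71 44 72
f 72 44 45
f 72 45 46
f 74 73 76
f 74 76 75
f 76 73 77
f 76 77 75
f 77 73 78
f 77 78 75
f 78 73 79
f 78 79 75
f 79 73 80
f 79 80 75
f 80 73 81
f 80 81 75
f 81 73 82
f 81 82 75
f 82 73 83
f 82 83 75
f 83 73 84
f 83 84 75
f 84 73 85
f 84 85 75
f 85 73 86
f 85 86 75
f 86 73 74
f 86 74 75
f 88 90 87
f 91 88 87
f 87 90 89
f 89 91 87
f 88 94 90
f 92 88 91
f 92 94 88
f 90 94 89
f 93 91 89
f 89 94 93
f 93 92 91
f 94 92 93



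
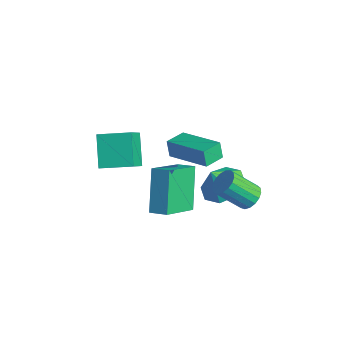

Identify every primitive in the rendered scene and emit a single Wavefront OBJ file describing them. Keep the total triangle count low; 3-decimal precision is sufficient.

v -1.611 -2.61 1.004
v -2.634 -1.947 2.131
v -2.497 -1.504 -0.45
v -3.52 -0.842 0.677
v -0.64 -1.518 1.243
v -1.663 -0.856 2.37
v -1.526 -0.413 -0.211
v -2.549 0.25 0.916
v 0.026 2.792 -2.439
v 1.086 2.683 -2.265
v -0.206 2.288 -1.341
v 0.794 3.408 -1.994
v 0.051 3.771 -1.984
v -0.706 3.561 -2.24
v -1.034 2.901 -2.613
v -0.742 2.176 -2.884
v 0 1.813 -2.894
v 0.758 2.023 -2.637
v -1.208 0.824 -0.037
v -1.488 0.887 0.752
v -1.363 1.834 -0.172
v -1.643 1.896 0.618
v 0.803 1.224 0.642
v 0.523 1.286 1.432
v 0.648 2.233 0.508
v 0.368 2.296 1.297
v 2.763 -3.28 2.17
v 1.792 -2.409 3.765
v 2.393 -1.668 1.064
v 1.422 -0.797 2.658
v 3.478 -2.943 2.422
v 2.507 -2.072 4.016
v 3.108 -1.331 1.315
v 2.137 -0.46 2.91
v 2.243 2.448 -1.171
v 2.61 2.736 -0.704
v 1.904 1.821 0.417
v 1.537 1.532 -0.049
v 2.351 2.917 -0.719
v 1.646 2.002 0.402
v 2.068 2.99 -0.838
v 1.362 2.075 0.283
v 1.824 2.939 -1.033
v 1.119 2.024 0.088
v 1.677 2.775 -1.259
v 0.971 1.86 -0.138
v 1.659 2.537 -1.465
v 0.953 1.622 -0.344
v 1.775 2.278 -1.604
v 1.069 1.363 -0.483
v 1.998 2.057 -1.643
v 1.292 1.142 -0.522
v 2.277 1.926 -1.574
v 1.571 1.011 -0.453
v 2.548 1.915 -1.413
v 1.843 1 -0.292
v 2.75 2.026 -1.196
v 2.044 1.111 -0.075
v 2.835 2.233 -0.973
v 2.129 1.318 0.148
v 2.784 2.489 -0.796
v 2.079 1.574 0.325
f 2 4 1
f 5 2 1
f 1 4 3
f 3 5 1
f 2 8 4
f 6 2 5
f 6 8 2
f 4 8 3
f 7 5 3
f 3 8 7
f 7 6 5
f 8 6 7
f 10 9 12
f 10 12 11
f 12 9 13
f 12 13 11
f 13 9 14
f 13 14 11
f 14 9 15
f 14 15 11
f 15 9 16
f 15 16 11
f 16 9 17
f 16 17 11
f 17 9 18
f 17 18 11
f 18 9 10
f 18 10 11
f 20 22 19
f 23 20 19
f 19 22 21
f 21 23 19
f 20 26 22
f 24 20 23
f 24 26 20
f 22 26 21
f 25 23 21
f 21 26 25
f 25 24 23
f 26 24 25
f 28 30 27
f 31 28 27
f 27 30 29
f 29 31 27
f 28 34 30
f 32 28 31
f 32 34 28
f 30 34 29
f 33 31 29
f 29 34 33
f 33 32 31
f 34 32 33
f 36 35 39
f 36 39 37
f 37 39 40
f 37 40 38
f 39 35 41
f 39 41 40
f 40 41 42
f 40 42 38
f 41 35 43
f 41 43 42
f 42 43 44
f 42 44 38
f 43 35 45
f 43 45 44
f 44 45 46
f 44 46 38
f 45 35 47
f 45 47 46
f 46 47 48
f 46 48 38
f 47 35 49
f 47 49 48
f 48 49 50
f 48 50 38
f 49 35 51
f 49 51 50
f 50 51 52
f 50 52 38
f 51 35 53
f 51 53 52
f 52 53 54
f 52 54 38
f 53 35 55
f 53 55 54
f 54 55 56
f 54 56 38
f 55 35 57
f 55 57 56
f 56 57 58
f 56 58 38
f 57 35 59
f 57 59 58
f 58 59 60
f 58 60 38
f 59 35 61
f 59 61 60
f 60 61 62
f 60 62 38
f 61 35 36
f 61 36 62
f 62 36 37
f 62 37 38



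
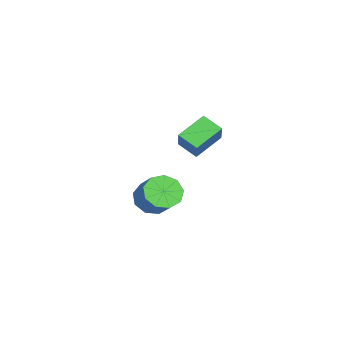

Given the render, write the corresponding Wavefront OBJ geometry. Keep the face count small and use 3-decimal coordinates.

v 2.585 1.815 0.264
v 2.067 0.953 0.802
v 1.627 2.892 1.067
v 1.109 2.03 1.605
v 3.551 1.89 1.315
v 3.033 1.028 1.853
v 2.593 2.967 2.118
v 2.075 2.105 2.656
v -0.858 -0.461 -4.34
v -0.274 -1.28 -4.512
v 0.882 -0.677 -3.451
v 0.298 0.141 -3.28
v -0.118 -0.775 -4.968
v 1.038 -0.173 -3.908
v -0.308 -0.124 -5.131
v 0.847 0.478 -4.07
v -0.756 0.369 -4.923
v 0.4 0.972 -3.863
v -1.251 0.474 -4.443
v -0.095 1.077 -3.383
v -1.562 0.141 -3.915
v -0.407 0.744 -2.854
v -1.544 -0.473 -3.585
v -0.388 0.129 -2.525
v -1.204 -1.083 -3.609
v -0.049 -0.48 -2.549
v -0.703 -1.401 -3.975
v 0.453 -0.799 -2.915
f 2 4 1
f 5 2 1
f 1 4 3
f 3 5 1
f 2 8 4
f 6 2 5
f 6 8 2
f 4 8 3
f 7 5 3
f 3 8 7
f 7 6 5
f 8 6 7
f 10 9 13
f 10 13 11
f 11 13 14
f 11 14 12
f 13 9 15
f 13 15 14
f 14 15 16
f 14 16 12
f 15 9 17
f 15 17 16
f 16 17 18
f 16 18 12
f 17 9 19
f 17 19 18
f 18 19 20
f 18 20 12
f 19 9 21
f 19 21 20
f 20 21 22
f 20 22 12
f 21 9 23
f 21 23 22
f 22 23 24
f 22 24 12
f 23 9 25
f 23 25 24
f 24 25 26
f 24 26 12
f 25 9 27
f 25 27 26
f 26 27 28
f 26 28 12
f 27 9 10
f 27 10 28
f 28 10 11
f 28 11 12



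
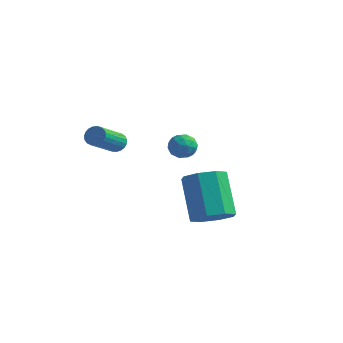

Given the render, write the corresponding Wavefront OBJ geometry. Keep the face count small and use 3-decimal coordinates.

v 2.79 0.539 0.954
v 3.494 0.253 1.524
v 2.513 1.214 3.217
v 1.81 1.501 2.646
v 3.623 0.904 1.229
v 2.642 1.866 2.922
v 3.265 1.342 0.772
v 2.284 2.304 2.465
v 2.628 1.31 0.422
v 1.648 2.271 2.115
v 2.087 0.826 0.383
v 1.106 1.787 2.076
v 1.958 0.174 0.678
v 0.977 1.136 2.371
v 2.316 -0.264 1.135
v 1.335 0.698 2.828
v 2.952 -0.231 1.485
v 1.972 0.73 3.178
v -0.725 4.138 3.143
v -0.088 4.154 2.926
v -0.832 3.126 2.754
v -0.195 3.142 2.537
v -0.326 3.126 3.197
v -0.259 3.751 3.437
v -0.661 3.529 2.243
v -0.594 4.154 2.483
v -0.048 3.777 2.37
v 0.159 3.528 2.96
v -1.079 3.752 2.72
v -0.872 3.503 3.31
v -0.397 4.234 3.069
v -0.523 3.046 2.611
v -0.6 3.036 2.999
v -0.225 3.045 2.872
v -0.498 3.998 3.369
v -0.123 4.007 3.242
v -0.263 3.403 3.401
v -0.797 3.273 2.438
v -0.422 3.282 2.311
v -0.695 4.235 2.808
v -0.32 4.244 2.681
v -0.657 3.877 2.279
v 0.001 4.023 2.614
v -0.062 3.428 2.385
v -0.336 3.655 2.212
v -0.297 4.023 2.354
v 0.122 3.876 2.961
v 0.059 3.282 2.732
v -0.017 3.272 3.12
v 0.022 3.64 3.261
v 0.146 3.655 2.634
v -0.979 3.998 2.948
v -1.042 3.404 2.719
v -0.942 3.64 2.419
v -0.903 4.008 2.56
v -0.858 3.852 3.295
v -0.921 3.257 3.066
v -0.623 3.257 3.326
v -0.584 3.625 3.468
v -1.066 3.625 3.046
v -2.627 1.926 3.239
v -2.436 1.658 2.85
v -2.502 0.186 3.831
v -2.693 0.454 4.221
v -2.261 1.718 2.952
v -2.326 0.246 3.933
v -2.148 1.814 3.104
v -2.214 0.343 4.085
v -2.119 1.93 3.279
v -2.184 0.458 4.261
v -2.177 2.045 3.448
v -2.243 0.573 4.429
v -2.314 2.139 3.58
v -2.379 0.667 4.561
v -2.504 2.197 3.654
v -2.57 0.725 4.635
v -2.716 2.207 3.655
v -2.781 0.736 4.637
v -2.912 2.169 3.585
v -2.978 0.698 4.567
v -3.059 2.089 3.455
v -3.125 0.617 4.437
v -3.132 1.981 3.288
v -3.197 0.509 4.269
v -3.117 1.863 3.112
v -3.183 0.391 4.094
v -3.018 1.756 2.959
v -3.083 0.284 3.94
v -2.851 1.678 2.853
v -2.916 0.207 3.835
v -2.645 1.644 2.815
v -2.71 0.172 3.796
f 2 1 5
f 2 5 3
f 3 5 6
f 3 6 4
f 5 1 7
f 5 7 6
f 6 7 8
f 6 8 4
f 7 1 9
f 7 9 8
f 8 9 10
f 8 10 4
f 9 1 11
f 9 11 10
f 10 11 12
f 10 12 4
f 11 1 13
f 11 13 12
f 12 13 14
f 12 14 4
f 13 1 15
f 13 15 14
f 14 15 16
f 14 16 4
f 15 1 17
f 15 17 16
f 16 17 18
f 16 18 4
f 17 1 2
f 17 2 18
f 18 2 3
f 18 3 4
f 19 56 35
f 56 30 59
f 35 59 24
f 56 59 35
f 19 35 31
f 35 24 36
f 31 36 20
f 35 36 31
f 19 31 40
f 31 20 41
f 40 41 26
f 31 41 40
f 19 40 52
f 40 26 55
f 52 55 29
f 40 55 52
f 19 52 56
f 52 29 60
f 56 60 30
f 52 60 56
f 20 36 47
f 36 24 50
f 47 50 28
f 36 50 47
f 24 59 37
f 59 30 58
f 37 58 23
f 59 58 37
f 30 60 57
f 60 29 53
f 57 53 21
f 60 53 57
f 29 55 54
f 55 26 42
f 54 42 25
f 55 42 54
f 26 41 46
f 41 20 43
f 46 43 27
f 41 43 46
f 22 48 34
f 48 28 49
f 34 49 23
f 48 49 34
f 22 34 32
f 34 23 33
f 32 33 21
f 34 33 32
f 22 32 39
f 32 21 38
f 39 38 25
f 32 38 39
f 22 39 44
f 39 25 45
f 44 45 27
f 39 45 44
f 22 44 48
f 44 27 51
f 48 51 28
f 44 51 48
f 23 49 37
f 49 28 50
f 37 50 24
f 49 50 37
f 21 33 57
f 33 23 58
f 57 58 30
f 33 58 57
f 25 38 54
f 38 21 53
f 54 53 29
f 38 53 54
f 27 45 46
f 45 25 42
f 46 42 26
f 45 42 46
f 28 51 47
f 51 27 43
f 47 43 20
f 51 43 47
f 62 61 65
f 62 65 63
f 63 65 66
f 63 66 64
f 65 61 67
f 65 67 66
f 66 67 68
f 66 68 64
f 67 61 69
f 67 69 68
f 68 69 70
f 68 70 64
f 69 61 71
f 69 71 70
f 70 71 72
f 70 72 64
f 71 61 73
f 71 73 72
f 72 73 74
f 72 74 64
f 73 61 75
f 73 75 74
f 74 75 76
f 74 76 64
f 75 61 77
f 75 77 76
f 76 77 78
f 76 78 64
f 77 61 79
f 77 79 78
f 78 79 80
f 78 80 64
f 79 61 81
f 79 81 80
f 80 81 82
f 80 82 64
f 81 61 83
f 81 83 82
f 82 83 84
f 82 84 64
f 83 61 85
f 83 85 84
f 84 85 86
f 84 86 64
f 85 61 87
f 85 87 86
f 86 87 88
f 86 88 64
f 87 61 89
f 87 89 88
f 88 89 90
f 88 90 64
f 89 61 91
f 89 91 90
f 90 91 92
f 90 92 64
f 91 61 62
f 91 62 92
f 92 62 63
f 92 63 64



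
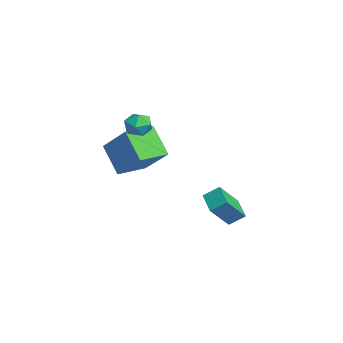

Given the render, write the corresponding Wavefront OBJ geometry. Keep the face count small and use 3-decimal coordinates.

v 0.339 -1.078 -0.763
v -0.57 -1.482 0.426
v -0.204 0.124 -0.77
v -1.114 -0.28 0.419
v 1.734 -0.44 0.521
v 0.824 -0.844 1.71
v 1.19 0.762 0.514
v 0.281 0.358 1.703
v 1.001 0.165 1.847
v 1.454 -0.263 1.697
v 0.606 -0.497 2.543
v 1.059 -0.925 2.393
v 1.217 -0.385 2.7
v 1.462 0.024 2.271
v 0.598 -0.784 1.969
v 0.843 -0.375 1.54
v 1.205 -0.85 1.773
v 1.588 -0.603 2.225
v 0.472 -0.157 2.015
v 0.855 0.09 2.467
v -0.015 2.407 -2.42
v 0.126 3.06 -1.945
v -0.464 3.281 -3.486
v -0.323 3.934 -3.011
v 1.023 2.466 -2.809
v 1.164 3.119 -2.334
v 0.574 3.34 -3.875
v 0.715 3.993 -3.4
f 2 4 1
f 5 2 1
f 1 4 3
f 3 5 1
f 2 8 4
f 6 2 5
f 6 8 2
f 4 8 3
f 7 5 3
f 3 8 7
f 7 6 5
f 8 6 7
f 9 20 14
f 9 14 10
f 9 10 16
f 9 16 19
f 9 19 20
f 10 14 18
f 14 20 13
f 20 19 11
f 19 16 15
f 16 10 17
f 12 18 13
f 12 13 11
f 12 11 15
f 12 15 17
f 12 17 18
f 13 18 14
f 11 13 20
f 15 11 19
f 17 15 16
f 18 17 10
f 22 24 21
f 25 22 21
f 21 24 23
f 23 25 21
f 22 28 24
f 26 22 25
f 26 28 22
f 24 28 23
f 27 25 23
f 23 28 27
f 27 26 25
f 28 26 27



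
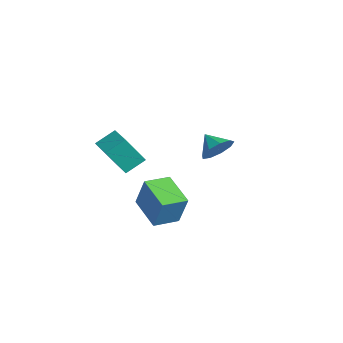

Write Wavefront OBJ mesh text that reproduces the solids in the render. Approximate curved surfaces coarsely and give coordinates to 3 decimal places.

v -0.696 -0.245 -0.769
v -0.068 -0.449 -1.307
v -1.452 -1.291 -1.253
v -0.824 -1.495 -1.791
v -0.721 -1.61 -0.953
v -0.254 -0.964 -0.654
v -1.266 -0.776 -1.906
v -0.799 -0.13 -1.607
v -0.421 -0.778 -2.01
v -0.084 -1.293 -1.421
v -1.436 -0.447 -1.139
v -1.099 -0.962 -0.55
v -2.427 3.071 0.54
v -2.074 3.628 1.358
v -3.473 2.709 1.24
v -2.493 4.039 0.943
v -2.881 3.997 0.34
v -3.056 3.522 -0.169
v -2.937 2.836 -0.346
v -2.579 2.26 -0.109
v -2.15 2.064 0.433
v -1.85 2.339 1.025
v -1.82 2.957 1.39
v 1.482 -2.952 0.12
v 2.075 -2.674 1.946
v 1.218 -1.491 -0.017
v 1.811 -1.214 1.81
v 3.409 -2.666 -0.55
v 4.002 -2.389 1.277
v 3.145 -1.206 -0.686
v 3.738 -0.928 1.14
v 0.339 -3.62 2.466
v 0.242 -4.661 4.124
v 0.235 -2.52 3.151
v 0.137 -3.561 4.809
v 1.803 -3.559 2.591
v 1.705 -4.6 4.249
v 1.698 -2.459 3.276
v 1.601 -3.5 4.934
f 1 12 6
f 1 6 2
f 1 2 8
f 1 8 11
f 1 11 12
f 2 6 10
f 6 12 5
f 12 11 3
f 11 8 7
f 8 2 9
f 4 10 5
f 4 5 3
f 4 3 7
f 4 7 9
f 4 9 10
f 5 10 6
f 3 5 12
f 7 3 11
f 9 7 8
f 10 9 2
f 14 13 16
f 14 16 15
f 16 13 17
f 16 17 15
f 17 13 18
f 17 18 15
f 18 13 19
f 18 19 15
f 19 13 20
f 19 20 15
f 20 13 21
f 20 21 15
f 21 13 22
f 21 22 15
f 22 13 23
f 22 23 15
f 23 13 14
f 23 14 15
f 25 27 24
f 28 25 24
f 24 27 26
f 26 28 24
f 25 31 27
f 29 25 28
f 29 31 25
f 27 31 26
f 30 28 26
f 26 31 30
f 30 29 28
f 31 29 30
f 33 35 32
f 36 33 32
f 32 35 34
f 34 36 32
f 33 39 35
f 37 33 36
f 37 39 33
f 35 39 34
f 38 36 34
f 34 39 38
f 38 37 36
f 39 37 38



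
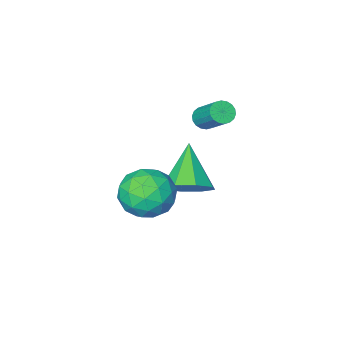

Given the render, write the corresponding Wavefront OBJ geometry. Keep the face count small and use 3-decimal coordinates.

v -1.238 1.205 0.525
v -0.64 0.446 0.168
v -2.022 -0.085 1.955
v -0.289 0.864 0.737
v -0.494 1.481 1.182
v -1.134 1.937 1.242
v -1.835 1.964 0.882
v -2.186 1.547 0.313
v -1.981 0.929 -0.132
v -1.341 0.473 -0.192
v -3.319 -1.097 2.285
v -2.84 -1.252 2.479
v -2.882 -0.038 3.55
v -3.361 0.117 3.355
v -2.779 -1.097 2.306
v -2.822 0.117 3.377
v -2.826 -0.942 2.128
v -2.868 0.272 3.199
v -2.97 -0.818 1.981
v -3.012 0.397 3.052
v -3.183 -0.749 1.895
v -3.225 0.466 2.966
v -3.423 -0.749 1.885
v -3.466 0.466 2.956
v -3.643 -0.818 1.955
v -3.685 0.397 3.026
v -3.798 -0.942 2.09
v -3.84 0.272 3.161
v -3.858 -1.097 2.263
v -3.901 0.117 3.334
v -3.812 -1.252 2.441
v -3.854 -0.038 3.512
v -3.668 -1.377 2.588
v -3.71 -0.162 3.659
v -3.455 -1.446 2.674
v -3.497 -0.231 3.745
v -3.214 -1.446 2.684
v -3.257 -0.231 3.755
v -2.995 -1.377 2.614
v -3.037 -0.162 3.685
v 0.643 3.267 2.473
v 1.648 3.379 1.934
v 0.672 1.441 2.146
v 1.677 1.553 1.607
v 1.614 1.709 2.741
v 1.597 2.837 2.943
v 0.723 1.983 1.137
v 0.706 3.111 1.339
v 1.698 2.585 1.108
v 2.248 2.416 2.099
v 0.072 2.404 1.981
v 0.622 2.235 2.972
v 1.143 3.483 2.232
v 1.177 1.337 1.848
v 1.14 1.429 2.514
v 1.731 1.495 2.197
v 1.113 3.165 2.825
v 1.704 3.231 2.508
v 1.684 2.249 2.982
v 0.616 1.589 1.572
v 1.207 1.655 1.255
v 0.589 3.325 1.883
v 1.18 3.391 1.566
v 0.636 2.571 1.098
v 1.763 3.082 1.43
v 1.78 2.009 1.238
v 1.219 2.262 0.962
v 1.209 2.925 1.08
v 2.087 2.983 2.012
v 2.103 1.91 1.82
v 2.067 2.002 2.487
v 2.056 2.665 2.605
v 2.116 2.517 1.527
v 0.217 2.91 2.26
v 0.233 1.837 2.068
v 0.264 2.155 1.475
v 0.253 2.818 1.593
v 0.54 2.811 2.842
v 0.557 1.738 2.65
v 1.111 1.895 3
v 1.101 2.558 3.118
v 0.204 2.303 2.553
f 2 1 4
f 2 4 3
f 4 1 5
f 4 5 3
f 5 1 6
f 5 6 3
f 6 1 7
f 6 7 3
f 7 1 8
f 7 8 3
f 8 1 9
f 8 9 3
f 9 1 10
f 9 10 3
f 10 1 2
f 10 2 3
f 12 11 15
f 12 15 13
f 13 15 16
f 13 16 14
f 15 11 17
f 15 17 16
f 16 17 18
f 16 18 14
f 17 11 19
f 17 19 18
f 18 19 20
f 18 20 14
f 19 11 21
f 19 21 20
f 20 21 22
f 20 22 14
f 21 11 23
f 21 23 22
f 22 23 24
f 22 24 14
f 23 11 25
f 23 25 24
f 24 25 26
f 24 26 14
f 25 11 27
f 25 27 26
f 26 27 28
f 26 28 14
f 27 11 29
f 27 29 28
f 28 29 30
f 28 30 14
f 29 11 31
f 29 31 30
f 30 31 32
f 30 32 14
f 31 11 33
f 31 33 32
f 32 33 34
f 32 34 14
f 33 11 35
f 33 35 34
f 34 35 36
f 34 36 14
f 35 11 37
f 35 37 36
f 36 37 38
f 36 38 14
f 37 11 39
f 37 39 38
f 38 39 40
f 38 40 14
f 39 11 12
f 39 12 40
f 40 12 13
f 40 13 14
f 41 78 57
f 78 52 81
f 57 81 46
f 78 81 57
f 41 57 53
f 57 46 58
f 53 58 42
f 57 58 53
f 41 53 62
f 53 42 63
f 62 63 48
f 53 63 62
f 41 62 74
f 62 48 77
f 74 77 51
f 62 77 74
f 41 74 78
f 74 51 82
f 78 82 52
f 74 82 78
f 42 58 69
f 58 46 72
f 69 72 50
f 58 72 69
f 46 81 59
f 81 52 80
f 59 80 45
f 81 80 59
f 52 82 79
f 82 51 75
f 79 75 43
f 82 75 79
f 51 77 76
f 77 48 64
f 76 64 47
f 77 64 76
f 48 63 68
f 63 42 65
f 68 65 49
f 63 65 68
f 44 70 56
f 70 50 71
f 56 71 45
f 70 71 56
f 44 56 54
f 56 45 55
f 54 55 43
f 56 55 54
f 44 54 61
f 54 43 60
f 61 60 47
f 54 60 61
f 44 61 66
f 61 47 67
f 66 67 49
f 61 67 66
f 44 66 70
f 66 49 73
f 70 73 50
f 66 73 70
f 45 71 59
f 71 50 72
f 59 72 46
f 71 72 59
f 43 55 79
f 55 45 80
f 79 80 52
f 55 80 79
f 47 60 76
f 60 43 75
f 76 75 51
f 60 75 76
f 49 67 68
f 67 47 64
f 68 64 48
f 67 64 68
f 50 73 69
f 73 49 65
f 69 65 42
f 73 65 69



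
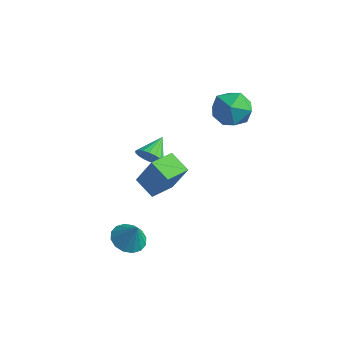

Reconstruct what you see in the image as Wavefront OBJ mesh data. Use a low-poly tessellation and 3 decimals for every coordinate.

v -2.271 -2.31 0.203
v -1.481 -2.186 1.782
v -2.127 -1.01 0.028
v -1.337 -0.885 1.607
v -1.223 -2.495 -0.307
v -0.433 -2.37 1.272
v -1.079 -1.194 -0.482
v -0.289 -1.07 1.097
v 0.135 2.28 4.455
v 0.955 1.987 3.794
v -1.035 1.733 3.246
v -0.215 1.44 2.585
v -0.398 0.884 3.509
v 0.325 1.222 4.256
v -0.405 2.498 2.784
v 0.318 2.836 3.531
v 0.622 2.122 2.761
v 0.626 1.124 3.209
v -0.706 2.596 3.831
v -0.702 1.598 4.279
v -1.657 -3.682 -2.689
v -1.032 -4.183 -3
v -1.123 -3.698 -1.591
v -0.888 -3.767 -3.064
v -0.95 -3.327 -3.027
v -1.202 -2.983 -2.899
v -1.575 -2.826 -2.715
v -1.971 -2.898 -2.524
v -2.282 -3.18 -2.377
v -2.426 -3.597 -2.313
v -2.364 -4.036 -2.35
v -2.112 -4.38 -2.478
v -1.738 -4.537 -2.662
v -1.343 -4.465 -2.853
v -2.493 -1.035 0.785
v -2.008 -1.221 1.298
v -2.647 0.135 1.355
v -1.822 -1.084 1.069
v -1.769 -0.938 0.783
v -1.86 -0.811 0.498
v -2.076 -0.729 0.27
v -2.374 -0.707 0.144
v -2.696 -0.749 0.145
v -2.978 -0.849 0.272
v -3.164 -0.985 0.501
v -3.216 -1.131 0.787
v -3.126 -1.258 1.072
v -2.91 -1.341 1.3
v -2.612 -1.363 1.426
v -2.289 -1.32 1.425
f 2 4 1
f 5 2 1
f 1 4 3
f 3 5 1
f 2 8 4
f 6 2 5
f 6 8 2
f 4 8 3
f 7 5 3
f 3 8 7
f 7 6 5
f 8 6 7
f 9 20 14
f 9 14 10
f 9 10 16
f 9 16 19
f 9 19 20
f 10 14 18
f 14 20 13
f 20 19 11
f 19 16 15
f 16 10 17
f 12 18 13
f 12 13 11
f 12 11 15
f 12 15 17
f 12 17 18
f 13 18 14
f 11 13 20
f 15 11 19
f 17 15 16
f 18 17 10
f 22 21 24
f 22 24 23
f 24 21 25
f 24 25 23
f 25 21 26
f 25 26 23
f 26 21 27
f 26 27 23
f 27 21 28
f 27 28 23
f 28 21 29
f 28 29 23
f 29 21 30
f 29 30 23
f 30 21 31
f 30 31 23
f 31 21 32
f 31 32 23
f 32 21 33
f 32 33 23
f 33 21 34
f 33 34 23
f 34 21 22
f 34 22 23
f 36 35 38
f 36 38 37
f 38 35 39
f 38 39 37
f 39 35 40
f 39 40 37
f 40 35 41
f 40 41 37
f 41 35 42
f 41 42 37
f 42 35 43
f 42 43 37
f 43 35 44
f 43 44 37
f 44 35 45
f 44 45 37
f 45 35 46
f 45 46 37
f 46 35 47
f 46 47 37
f 47 35 48
f 47 48 37
f 48 35 49
f 48 49 37
f 49 35 50
f 49 50 37
f 50 35 36
f 50 36 37



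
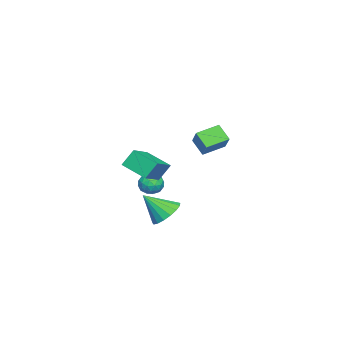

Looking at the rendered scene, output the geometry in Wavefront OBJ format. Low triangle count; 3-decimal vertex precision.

v 0.538 3.44 1.133
v 0.145 2.753 1.938
v 1.537 3.959 2.062
v 1.144 3.272 2.868
v 1.416 2.468 0.732
v 1.023 1.781 1.538
v 2.415 2.987 1.662
v 2.022 2.3 2.467
v -3.481 -1.865 -4.523
v -3.117 -2.143 -3.855
v -4.643 -2.237 -4.045
v -4.279 -2.515 -3.377
v -4.31 -1.718 -3.519
v -3.592 -1.489 -3.815
v -4.168 -2.891 -4.085
v -3.45 -2.662 -4.381
v -3.542 -2.777 -3.585
v -3.63 -2.053 -3.235
v -4.13 -2.327 -4.665
v -4.218 -1.603 -4.315
v -3.197 -1.972 -4.231
v -4.563 -2.408 -3.669
v -4.581 -1.94 -3.753
v -4.368 -2.104 -3.36
v -3.476 -1.587 -4.207
v -3.263 -1.75 -3.815
v -3.964 -1.501 -3.617
v -4.497 -2.63 -4.085
v -4.284 -2.793 -3.693
v -3.392 -2.276 -4.54
v -3.179 -2.44 -4.147
v -3.796 -2.879 -4.283
v -3.233 -2.508 -3.679
v -3.916 -2.726 -3.399
v -3.85 -2.947 -3.815
v -3.428 -2.812 -3.988
v -3.285 -2.082 -3.474
v -3.968 -2.3 -3.193
v -3.986 -1.832 -3.277
v -3.564 -1.697 -3.45
v -3.534 -2.454 -3.315
v -3.792 -2.08 -4.707
v -4.475 -2.298 -4.426
v -4.196 -2.683 -4.45
v -3.774 -2.548 -4.623
v -3.844 -1.654 -4.501
v -4.527 -1.872 -4.221
v -4.332 -1.568 -3.912
v -3.91 -1.433 -4.085
v -4.226 -1.926 -4.585
v 0.85 0.29 -4.073
v 1.699 0.807 -3.804
v 1.17 -0.93 -2.747
v 1.344 1.011 -3.529
v 0.876 1.051 -3.38
v 0.401 0.916 -3.389
v 0.03 0.637 -3.555
v -0.154 0.279 -3.84
v -0.107 -0.077 -4.178
v 0.158 -0.348 -4.492
v 0.582 -0.474 -4.71
v 1.067 -0.425 -4.783
v 1.502 -0.212 -4.692
v 1.788 0.116 -4.46
v 1.859 0.483 -4.139
v 1.912 -0.414 0.741
v 3.566 -0.587 1.455
v 2.333 1.018 0.111
v 3.987 0.845 0.825
v 2.273 -0.945 -0.225
v 3.927 -1.118 0.489
v 2.694 0.487 -0.855
v 4.348 0.314 -0.141
f 2 4 1
f 5 2 1
f 1 4 3
f 3 5 1
f 2 8 4
f 6 2 5
f 6 8 2
f 4 8 3
f 7 5 3
f 3 8 7
f 7 6 5
f 8 6 7
f 9 46 25
f 46 20 49
f 25 49 14
f 46 49 25
f 9 25 21
f 25 14 26
f 21 26 10
f 25 26 21
f 9 21 30
f 21 10 31
f 30 31 16
f 21 31 30
f 9 30 42
f 30 16 45
f 42 45 19
f 30 45 42
f 9 42 46
f 42 19 50
f 46 50 20
f 42 50 46
f 10 26 37
f 26 14 40
f 37 40 18
f 26 40 37
f 14 49 27
f 49 20 48
f 27 48 13
f 49 48 27
f 20 50 47
f 50 19 43
f 47 43 11
f 50 43 47
f 19 45 44
f 45 16 32
f 44 32 15
f 45 32 44
f 16 31 36
f 31 10 33
f 36 33 17
f 31 33 36
f 12 38 24
f 38 18 39
f 24 39 13
f 38 39 24
f 12 24 22
f 24 13 23
f 22 23 11
f 24 23 22
f 12 22 29
f 22 11 28
f 29 28 15
f 22 28 29
f 12 29 34
f 29 15 35
f 34 35 17
f 29 35 34
f 12 34 38
f 34 17 41
f 38 41 18
f 34 41 38
f 13 39 27
f 39 18 40
f 27 40 14
f 39 40 27
f 11 23 47
f 23 13 48
f 47 48 20
f 23 48 47
f 15 28 44
f 28 11 43
f 44 43 19
f 28 43 44
f 17 35 36
f 35 15 32
f 36 32 16
f 35 32 36
f 18 41 37
f 41 17 33
f 37 33 10
f 41 33 37
f 52 51 54
f 52 54 53
f 54 51 55
f 54 55 53
f 55 51 56
f 55 56 53
f 56 51 57
f 56 57 53
f 57 51 58
f 57 58 53
f 58 51 59
f 58 59 53
f 59 51 60
f 59 60 53
f 60 51 61
f 60 61 53
f 61 51 62
f 61 62 53
f 62 51 63
f 62 63 53
f 63 51 64
f 63 64 53
f 64 51 65
f 64 65 53
f 65 51 52
f 65 52 53
f 67 69 66
f 70 67 66
f 66 69 68
f 68 70 66
f 67 73 69
f 71 67 70
f 71 73 67
f 69 73 68
f 72 70 68
f 68 73 72
f 72 71 70
f 73 71 72



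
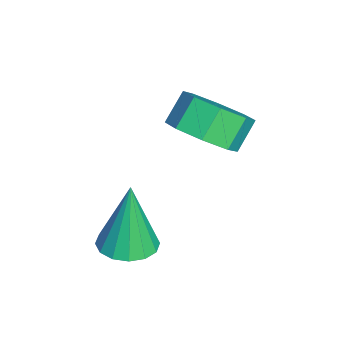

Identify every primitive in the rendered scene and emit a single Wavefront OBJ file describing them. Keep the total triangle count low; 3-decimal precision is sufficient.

v -0.959 -1.971 -0.382
v -0.255 -2.291 -0.284
v -1.201 -1.889 1.622
v -0.189 -1.893 -0.292
v -0.329 -1.516 -0.325
v -0.638 -1.261 -0.373
v -1.034 -1.196 -0.423
v -1.409 -1.339 -0.462
v -1.664 -1.652 -0.48
v -1.73 -2.05 -0.471
v -1.59 -2.427 -0.439
v -1.281 -2.682 -0.391
v -0.885 -2.747 -0.341
v -0.51 -2.604 -0.302
v -2.893 -0.261 2.032
v -2.119 -0.227 2.632
v -2.693 0.195 3.348
v -3.467 0.161 2.748
v -2.186 0.392 2.214
v -2.759 0.814 2.93
v -2.667 0.629 1.689
v -3.241 1.051 2.406
v -3.28 0.344 1.365
v -3.854 0.766 2.082
v -3.667 -0.295 1.432
v -4.241 0.127 2.148
v -3.601 -0.914 1.85
v -4.174 -0.492 2.566
v -3.119 -1.151 2.374
v -3.693 -0.729 3.091
v -2.506 -0.866 2.698
v -3.08 -0.444 3.415
f 2 1 4
f 2 4 3
f 4 1 5
f 4 5 3
f 5 1 6
f 5 6 3
f 6 1 7
f 6 7 3
f 7 1 8
f 7 8 3
f 8 1 9
f 8 9 3
f 9 1 10
f 9 10 3
f 10 1 11
f 10 11 3
f 11 1 12
f 11 12 3
f 12 1 13
f 12 13 3
f 13 1 14
f 13 14 3
f 14 1 2
f 14 2 3
f 16 15 19
f 16 19 17
f 17 19 20
f 17 20 18
f 19 15 21
f 19 21 20
f 20 21 22
f 20 22 18
f 21 15 23
f 21 23 22
f 22 23 24
f 22 24 18
f 23 15 25
f 23 25 24
f 24 25 26
f 24 26 18
f 25 15 27
f 25 27 26
f 26 27 28
f 26 28 18
f 27 15 29
f 27 29 28
f 28 29 30
f 28 30 18
f 29 15 31
f 29 31 30
f 30 31 32
f 30 32 18
f 31 15 16
f 31 16 32
f 32 16 17
f 32 17 18



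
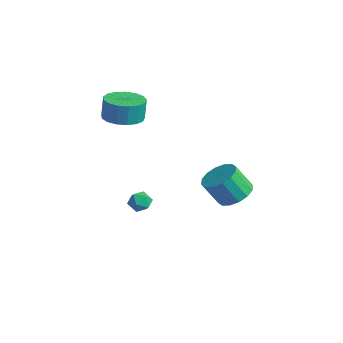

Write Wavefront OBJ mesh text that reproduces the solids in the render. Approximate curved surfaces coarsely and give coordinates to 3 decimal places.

v -1.675 1.45 -2.417
v -1.286 1.911 -2.074
v -0.774 1.129 -3.006
v -0.385 1.59 -2.663
v -0.635 1.033 -2.333
v -1.192 1.232 -1.969
v -0.868 1.808 -3.111
v -1.425 2.007 -2.747
v -0.787 2.133 -2.503
v -0.643 1.653 -2.022
v -1.417 1.387 -3.058
v -1.273 0.907 -2.577
v -2.141 1.292 3.21
v -1.139 0.87 3.294
v -1.178 1.026 4.534
v -2.179 1.448 4.45
v -1.055 1.381 3.232
v -1.093 1.537 4.472
v -1.219 1.872 3.166
v -1.257 2.027 4.406
v -1.594 2.23 3.109
v -1.632 2.385 4.349
v -2.095 2.373 3.076
v -2.133 2.529 4.316
v -2.606 2.269 3.073
v -2.644 2.424 4.313
v -3.01 1.94 3.102
v -3.049 2.096 4.342
v -3.216 1.464 3.155
v -3.254 1.619 4.395
v -3.175 0.948 3.221
v -3.213 1.104 4.461
v -2.897 0.511 3.285
v -2.935 0.667 4.525
v -2.446 0.253 3.331
v -2.484 0.408 4.571
v -1.925 0.233 3.35
v -1.963 0.388 4.589
v -1.454 0.456 3.336
v -1.492 0.611 4.576
v 4.062 3.678 0.027
v 4.662 2.901 -0.16
v 4.199 2.224 1.167
v 3.598 3.002 1.353
v 4.953 3.233 0.11
v 4.49 2.556 1.437
v 5.005 3.684 0.359
v 4.542 3.007 1.686
v 4.804 4.134 0.518
v 4.341 3.457 1.845
v 4.404 4.462 0.546
v 3.941 3.785 1.873
v 3.913 4.579 0.434
v 3.449 3.902 1.761
v 3.461 4.456 0.213
v 2.998 3.779 1.54
v 3.17 4.124 -0.057
v 2.707 3.447 1.27
v 3.118 3.673 -0.306
v 2.655 2.996 1.021
v 3.319 3.223 -0.465
v 2.856 2.546 0.862
v 3.719 2.895 -0.493
v 3.256 2.218 0.834
v 4.211 2.778 -0.381
v 3.747 2.101 0.946
f 1 12 6
f 1 6 2
f 1 2 8
f 1 8 11
f 1 11 12
f 2 6 10
f 6 12 5
f 12 11 3
f 11 8 7
f 8 2 9
f 4 10 5
f 4 5 3
f 4 3 7
f 4 7 9
f 4 9 10
f 5 10 6
f 3 5 12
f 7 3 11
f 9 7 8
f 10 9 2
f 14 13 17
f 14 17 15
f 15 17 18
f 15 18 16
f 17 13 19
f 17 19 18
f 18 19 20
f 18 20 16
f 19 13 21
f 19 21 20
f 20 21 22
f 20 22 16
f 21 13 23
f 21 23 22
f 22 23 24
f 22 24 16
f 23 13 25
f 23 25 24
f 24 25 26
f 24 26 16
f 25 13 27
f 25 27 26
f 26 27 28
f 26 28 16
f 27 13 29
f 27 29 28
f 28 29 30
f 28 30 16
f 29 13 31
f 29 31 30
f 30 31 32
f 30 32 16
f 31 13 33
f 31 33 32
f 32 33 34
f 32 34 16
f 33 13 35
f 33 35 34
f 34 35 36
f 34 36 16
f 35 13 37
f 35 37 36
f 36 37 38
f 36 38 16
f 37 13 39
f 37 39 38
f 38 39 40
f 38 40 16
f 39 13 14
f 39 14 40
f 40 14 15
f 40 15 16
f 42 41 45
f 42 45 43
f 43 45 46
f 43 46 44
f 45 41 47
f 45 47 46
f 46 47 48
f 46 48 44
f 47 41 49
f 47 49 48
f 48 49 50
f 48 50 44
f 49 41 51
f 49 51 50
f 50 51 52
f 50 52 44
f 51 41 53
f 51 53 52
f 52 53 54
f 52 54 44
f 53 41 55
f 53 55 54
f 54 55 56
f 54 56 44
f 55 41 57
f 55 57 56
f 56 57 58
f 56 58 44
f 57 41 59
f 57 59 58
f 58 59 60
f 58 60 44
f 59 41 61
f 59 61 60
f 60 61 62
f 60 62 44
f 61 41 63
f 61 63 62
f 62 63 64
f 62 64 44
f 63 41 65
f 63 65 64
f 64 65 66
f 64 66 44
f 65 41 42
f 65 42 66
f 66 42 43
f 66 43 44

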